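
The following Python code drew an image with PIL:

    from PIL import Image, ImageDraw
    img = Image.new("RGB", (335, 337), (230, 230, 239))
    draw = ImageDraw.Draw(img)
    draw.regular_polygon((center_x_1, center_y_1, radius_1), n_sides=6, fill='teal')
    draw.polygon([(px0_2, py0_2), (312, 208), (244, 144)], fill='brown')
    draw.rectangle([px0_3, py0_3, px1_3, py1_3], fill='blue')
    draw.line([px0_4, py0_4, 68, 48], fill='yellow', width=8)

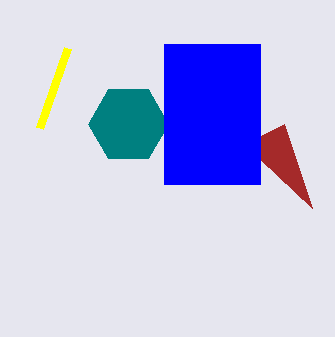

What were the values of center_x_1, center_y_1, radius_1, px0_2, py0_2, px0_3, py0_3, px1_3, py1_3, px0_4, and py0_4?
center_x_1 = 128
center_y_1 = 124
radius_1 = 40
px0_2 = 284
py0_2 = 124
px0_3 = 164
py0_3 = 44
px1_3 = 260
py1_3 = 184
px0_4 = 40
py0_4 = 128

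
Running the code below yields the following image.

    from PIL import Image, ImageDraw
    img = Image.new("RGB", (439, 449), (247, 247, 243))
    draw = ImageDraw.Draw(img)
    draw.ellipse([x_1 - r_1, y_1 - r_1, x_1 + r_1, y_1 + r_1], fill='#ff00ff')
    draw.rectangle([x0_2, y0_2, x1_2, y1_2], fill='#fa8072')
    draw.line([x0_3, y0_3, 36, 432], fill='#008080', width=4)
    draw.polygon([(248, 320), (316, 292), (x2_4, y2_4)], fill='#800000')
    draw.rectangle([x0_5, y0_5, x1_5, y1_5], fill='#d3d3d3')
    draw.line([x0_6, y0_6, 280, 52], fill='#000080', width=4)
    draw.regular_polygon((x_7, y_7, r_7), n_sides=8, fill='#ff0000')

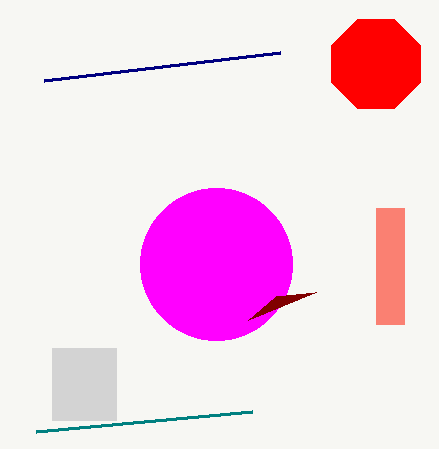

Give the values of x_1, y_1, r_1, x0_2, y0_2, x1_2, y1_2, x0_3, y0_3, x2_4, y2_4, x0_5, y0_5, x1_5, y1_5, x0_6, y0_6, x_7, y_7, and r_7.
x_1 = 216
y_1 = 264
r_1 = 76
x0_2 = 376
y0_2 = 208
x1_2 = 404
y1_2 = 324
x0_3 = 252
y0_3 = 412
x2_4 = 276
y2_4 = 296
x0_5 = 52
y0_5 = 348
x1_5 = 116
y1_5 = 420
x0_6 = 44
y0_6 = 80
x_7 = 376
y_7 = 64
r_7 = 48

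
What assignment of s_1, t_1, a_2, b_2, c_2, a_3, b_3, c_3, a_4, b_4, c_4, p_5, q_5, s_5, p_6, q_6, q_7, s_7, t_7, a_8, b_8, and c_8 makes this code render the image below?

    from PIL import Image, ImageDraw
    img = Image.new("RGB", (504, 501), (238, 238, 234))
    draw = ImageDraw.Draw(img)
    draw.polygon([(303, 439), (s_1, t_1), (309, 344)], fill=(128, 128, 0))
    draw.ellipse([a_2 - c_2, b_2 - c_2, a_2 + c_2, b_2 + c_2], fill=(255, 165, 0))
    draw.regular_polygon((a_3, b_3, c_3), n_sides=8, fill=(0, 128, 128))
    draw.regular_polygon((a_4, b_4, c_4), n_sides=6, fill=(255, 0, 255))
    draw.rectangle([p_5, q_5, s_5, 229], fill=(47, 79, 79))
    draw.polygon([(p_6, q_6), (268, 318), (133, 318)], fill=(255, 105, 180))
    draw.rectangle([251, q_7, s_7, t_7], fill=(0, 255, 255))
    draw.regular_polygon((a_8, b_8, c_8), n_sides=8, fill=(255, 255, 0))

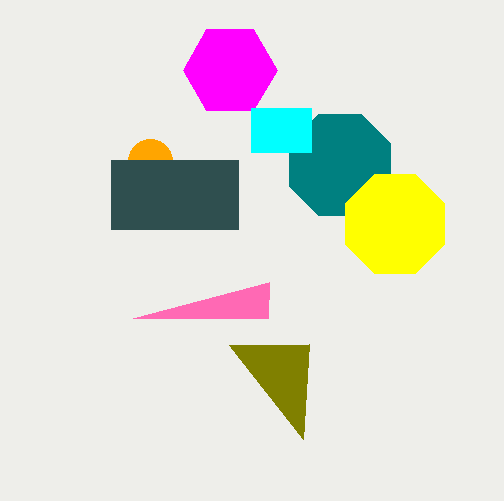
s_1 = 229, t_1 = 345, a_2 = 150, b_2 = 161, c_2 = 22, a_3 = 340, b_3 = 165, c_3 = 55, a_4 = 230, b_4 = 70, c_4 = 47, p_5 = 111, q_5 = 160, s_5 = 238, p_6 = 269, q_6 = 282, q_7 = 108, s_7 = 311, t_7 = 152, a_8 = 395, b_8 = 224, c_8 = 54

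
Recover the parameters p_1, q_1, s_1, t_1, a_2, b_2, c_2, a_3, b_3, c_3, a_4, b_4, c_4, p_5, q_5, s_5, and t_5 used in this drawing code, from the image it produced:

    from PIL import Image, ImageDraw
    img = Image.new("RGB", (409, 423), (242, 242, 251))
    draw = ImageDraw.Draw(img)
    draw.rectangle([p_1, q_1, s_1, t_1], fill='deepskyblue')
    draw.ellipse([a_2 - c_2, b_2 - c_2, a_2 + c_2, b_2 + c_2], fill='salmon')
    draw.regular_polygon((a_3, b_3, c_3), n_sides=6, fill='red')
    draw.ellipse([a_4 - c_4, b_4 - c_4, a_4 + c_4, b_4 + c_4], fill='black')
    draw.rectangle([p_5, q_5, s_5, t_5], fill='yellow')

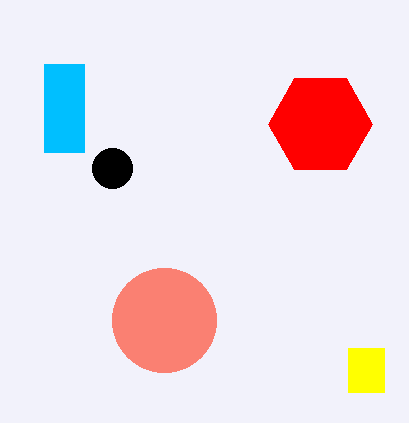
p_1 = 44
q_1 = 64
s_1 = 84
t_1 = 152
a_2 = 164
b_2 = 320
c_2 = 52
a_3 = 320
b_3 = 124
c_3 = 52
a_4 = 112
b_4 = 168
c_4 = 20
p_5 = 348
q_5 = 348
s_5 = 384
t_5 = 392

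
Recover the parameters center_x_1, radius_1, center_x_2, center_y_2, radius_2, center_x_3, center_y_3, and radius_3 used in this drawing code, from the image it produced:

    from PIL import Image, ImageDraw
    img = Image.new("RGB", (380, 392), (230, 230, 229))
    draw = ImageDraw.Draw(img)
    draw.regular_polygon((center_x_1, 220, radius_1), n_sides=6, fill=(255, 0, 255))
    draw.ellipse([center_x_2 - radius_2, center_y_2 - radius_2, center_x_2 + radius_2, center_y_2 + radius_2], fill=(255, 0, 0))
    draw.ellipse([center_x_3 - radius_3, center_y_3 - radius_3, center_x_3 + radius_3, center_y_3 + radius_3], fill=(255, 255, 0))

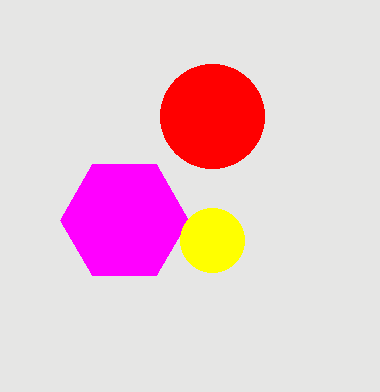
center_x_1 = 124; radius_1 = 64; center_x_2 = 212; center_y_2 = 116; radius_2 = 52; center_x_3 = 212; center_y_3 = 240; radius_3 = 32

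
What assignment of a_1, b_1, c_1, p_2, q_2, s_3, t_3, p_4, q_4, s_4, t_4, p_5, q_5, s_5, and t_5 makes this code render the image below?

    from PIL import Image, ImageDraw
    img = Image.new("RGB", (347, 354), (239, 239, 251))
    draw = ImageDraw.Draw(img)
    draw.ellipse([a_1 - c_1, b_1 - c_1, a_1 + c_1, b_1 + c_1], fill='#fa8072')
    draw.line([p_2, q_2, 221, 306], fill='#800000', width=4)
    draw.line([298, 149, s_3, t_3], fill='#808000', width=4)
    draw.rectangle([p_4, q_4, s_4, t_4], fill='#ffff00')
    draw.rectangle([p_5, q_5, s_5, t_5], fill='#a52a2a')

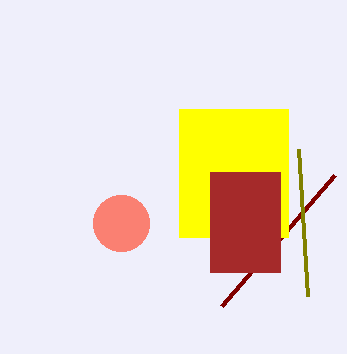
a_1 = 121; b_1 = 223; c_1 = 28; p_2 = 334; q_2 = 175; s_3 = 307; t_3 = 296; p_4 = 179; q_4 = 109; s_4 = 288; t_4 = 237; p_5 = 210; q_5 = 172; s_5 = 280; t_5 = 272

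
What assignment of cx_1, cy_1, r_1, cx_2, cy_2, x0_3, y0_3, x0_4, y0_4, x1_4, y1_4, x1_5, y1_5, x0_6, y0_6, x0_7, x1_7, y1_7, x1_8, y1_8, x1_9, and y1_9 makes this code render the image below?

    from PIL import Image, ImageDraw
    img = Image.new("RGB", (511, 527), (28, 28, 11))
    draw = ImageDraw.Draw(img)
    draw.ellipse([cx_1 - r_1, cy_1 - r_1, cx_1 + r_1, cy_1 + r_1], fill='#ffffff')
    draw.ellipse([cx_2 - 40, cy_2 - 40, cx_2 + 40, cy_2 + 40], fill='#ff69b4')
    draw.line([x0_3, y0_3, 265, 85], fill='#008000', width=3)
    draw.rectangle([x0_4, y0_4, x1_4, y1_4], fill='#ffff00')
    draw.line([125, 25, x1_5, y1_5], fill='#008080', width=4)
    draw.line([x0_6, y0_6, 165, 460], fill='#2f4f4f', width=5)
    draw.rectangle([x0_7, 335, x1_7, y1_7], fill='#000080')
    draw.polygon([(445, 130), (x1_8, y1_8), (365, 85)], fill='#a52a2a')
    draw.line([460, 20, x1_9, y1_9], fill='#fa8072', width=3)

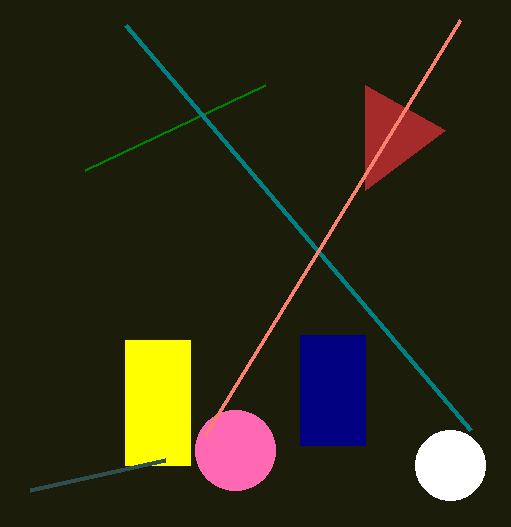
cx_1 = 450; cy_1 = 465; r_1 = 35; cx_2 = 235; cy_2 = 450; x0_3 = 85; y0_3 = 170; x0_4 = 125; y0_4 = 340; x1_4 = 190; y1_4 = 465; x1_5 = 470; y1_5 = 430; x0_6 = 30; y0_6 = 490; x0_7 = 300; x1_7 = 365; y1_7 = 445; x1_8 = 365; y1_8 = 190; x1_9 = 205; y1_9 = 435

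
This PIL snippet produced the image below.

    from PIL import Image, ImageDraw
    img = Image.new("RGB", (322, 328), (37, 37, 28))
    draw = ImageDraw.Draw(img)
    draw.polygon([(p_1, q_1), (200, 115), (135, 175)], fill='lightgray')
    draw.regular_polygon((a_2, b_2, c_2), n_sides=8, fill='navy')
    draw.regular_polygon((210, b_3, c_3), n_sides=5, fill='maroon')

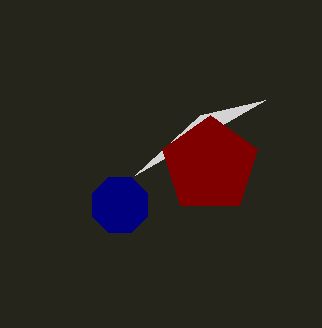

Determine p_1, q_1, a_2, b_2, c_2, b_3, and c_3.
p_1 = 265; q_1 = 100; a_2 = 120; b_2 = 205; c_2 = 30; b_3 = 165; c_3 = 50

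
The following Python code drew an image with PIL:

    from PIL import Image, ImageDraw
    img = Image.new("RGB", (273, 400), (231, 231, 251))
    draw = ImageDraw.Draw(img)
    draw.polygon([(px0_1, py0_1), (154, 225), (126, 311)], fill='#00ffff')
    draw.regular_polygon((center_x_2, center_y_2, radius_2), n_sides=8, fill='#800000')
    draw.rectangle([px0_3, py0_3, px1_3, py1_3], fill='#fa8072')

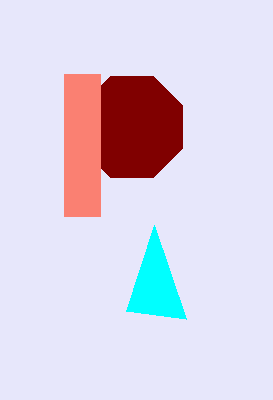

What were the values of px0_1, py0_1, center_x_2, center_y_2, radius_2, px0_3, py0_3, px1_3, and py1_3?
px0_1 = 186, py0_1 = 319, center_x_2 = 132, center_y_2 = 127, radius_2 = 55, px0_3 = 64, py0_3 = 74, px1_3 = 100, py1_3 = 216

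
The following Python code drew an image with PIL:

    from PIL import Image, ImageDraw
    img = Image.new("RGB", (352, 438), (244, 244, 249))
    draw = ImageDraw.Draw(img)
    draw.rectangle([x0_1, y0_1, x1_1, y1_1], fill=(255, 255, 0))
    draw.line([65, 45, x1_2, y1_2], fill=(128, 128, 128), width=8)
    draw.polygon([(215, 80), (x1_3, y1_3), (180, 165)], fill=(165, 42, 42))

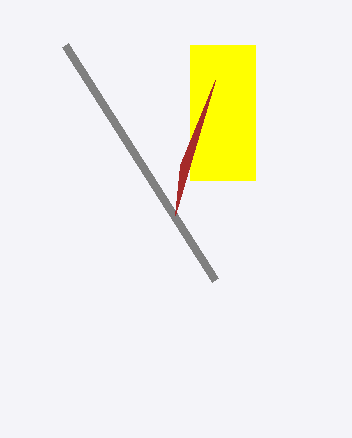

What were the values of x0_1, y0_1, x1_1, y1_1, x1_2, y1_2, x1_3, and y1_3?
x0_1 = 190; y0_1 = 45; x1_1 = 255; y1_1 = 180; x1_2 = 215; y1_2 = 280; x1_3 = 175; y1_3 = 215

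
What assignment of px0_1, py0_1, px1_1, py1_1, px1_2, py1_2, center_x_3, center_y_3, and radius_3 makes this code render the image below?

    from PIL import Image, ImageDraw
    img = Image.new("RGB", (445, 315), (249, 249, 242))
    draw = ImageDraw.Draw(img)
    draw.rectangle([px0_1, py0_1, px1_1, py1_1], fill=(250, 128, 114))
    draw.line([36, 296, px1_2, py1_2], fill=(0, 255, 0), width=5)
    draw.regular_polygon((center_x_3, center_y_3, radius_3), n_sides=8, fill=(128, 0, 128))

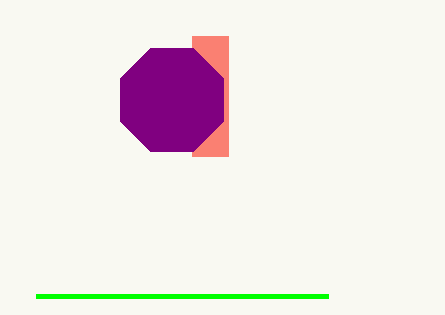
px0_1 = 192, py0_1 = 36, px1_1 = 228, py1_1 = 156, px1_2 = 328, py1_2 = 296, center_x_3 = 172, center_y_3 = 100, radius_3 = 56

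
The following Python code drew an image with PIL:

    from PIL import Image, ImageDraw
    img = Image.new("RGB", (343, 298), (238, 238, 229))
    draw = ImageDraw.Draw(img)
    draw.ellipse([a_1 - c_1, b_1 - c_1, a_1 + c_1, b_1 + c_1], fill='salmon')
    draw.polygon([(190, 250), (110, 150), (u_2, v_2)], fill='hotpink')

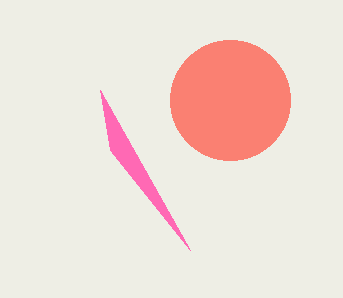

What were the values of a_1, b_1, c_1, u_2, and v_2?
a_1 = 230
b_1 = 100
c_1 = 60
u_2 = 100
v_2 = 90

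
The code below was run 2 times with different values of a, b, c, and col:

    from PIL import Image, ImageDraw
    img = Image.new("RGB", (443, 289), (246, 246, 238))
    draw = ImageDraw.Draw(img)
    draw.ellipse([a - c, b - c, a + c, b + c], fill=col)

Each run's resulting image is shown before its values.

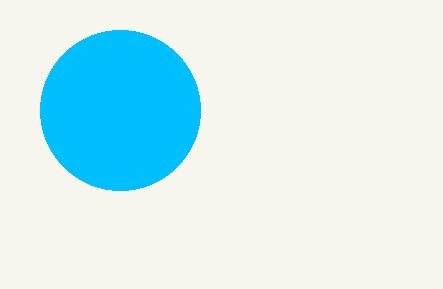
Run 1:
a = 120, b = 110, c = 80, col = 'deepskyblue'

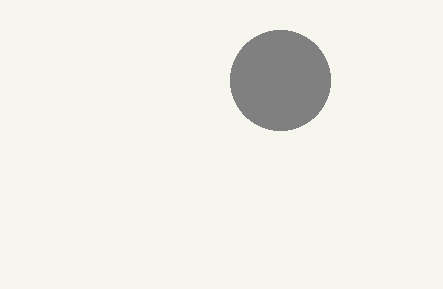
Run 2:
a = 280
b = 80
c = 50
col = 'gray'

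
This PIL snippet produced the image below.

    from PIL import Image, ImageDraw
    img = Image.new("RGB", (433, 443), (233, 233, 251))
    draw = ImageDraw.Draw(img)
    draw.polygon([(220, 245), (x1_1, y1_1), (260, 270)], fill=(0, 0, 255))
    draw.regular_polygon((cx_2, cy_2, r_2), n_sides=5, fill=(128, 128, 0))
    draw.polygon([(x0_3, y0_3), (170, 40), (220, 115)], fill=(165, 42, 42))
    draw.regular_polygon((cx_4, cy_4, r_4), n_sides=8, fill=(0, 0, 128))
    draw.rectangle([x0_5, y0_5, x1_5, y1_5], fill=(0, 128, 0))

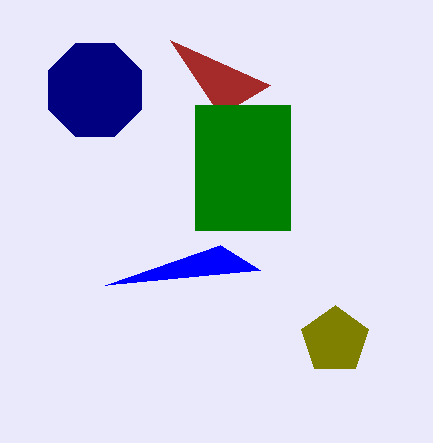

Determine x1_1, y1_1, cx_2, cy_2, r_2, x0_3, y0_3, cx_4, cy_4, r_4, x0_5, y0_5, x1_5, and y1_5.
x1_1 = 105
y1_1 = 285
cx_2 = 335
cy_2 = 340
r_2 = 35
x0_3 = 270
y0_3 = 85
cx_4 = 95
cy_4 = 90
r_4 = 50
x0_5 = 195
y0_5 = 105
x1_5 = 290
y1_5 = 230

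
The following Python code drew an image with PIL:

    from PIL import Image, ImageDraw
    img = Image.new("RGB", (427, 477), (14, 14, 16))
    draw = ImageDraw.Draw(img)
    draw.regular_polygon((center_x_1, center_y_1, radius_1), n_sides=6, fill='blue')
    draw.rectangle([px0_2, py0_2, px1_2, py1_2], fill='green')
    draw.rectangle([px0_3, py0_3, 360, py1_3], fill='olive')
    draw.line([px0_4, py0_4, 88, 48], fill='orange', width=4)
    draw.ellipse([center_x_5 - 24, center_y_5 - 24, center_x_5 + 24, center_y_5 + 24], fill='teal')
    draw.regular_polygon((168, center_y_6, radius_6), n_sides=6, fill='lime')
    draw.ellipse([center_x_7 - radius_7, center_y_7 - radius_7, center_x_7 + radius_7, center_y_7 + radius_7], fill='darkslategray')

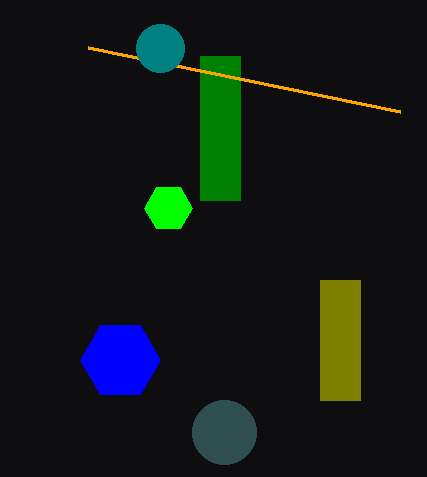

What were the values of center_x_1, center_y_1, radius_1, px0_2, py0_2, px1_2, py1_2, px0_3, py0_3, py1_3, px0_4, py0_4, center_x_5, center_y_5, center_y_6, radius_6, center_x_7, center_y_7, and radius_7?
center_x_1 = 120
center_y_1 = 360
radius_1 = 40
px0_2 = 200
py0_2 = 56
px1_2 = 240
py1_2 = 200
px0_3 = 320
py0_3 = 280
py1_3 = 400
px0_4 = 400
py0_4 = 112
center_x_5 = 160
center_y_5 = 48
center_y_6 = 208
radius_6 = 24
center_x_7 = 224
center_y_7 = 432
radius_7 = 32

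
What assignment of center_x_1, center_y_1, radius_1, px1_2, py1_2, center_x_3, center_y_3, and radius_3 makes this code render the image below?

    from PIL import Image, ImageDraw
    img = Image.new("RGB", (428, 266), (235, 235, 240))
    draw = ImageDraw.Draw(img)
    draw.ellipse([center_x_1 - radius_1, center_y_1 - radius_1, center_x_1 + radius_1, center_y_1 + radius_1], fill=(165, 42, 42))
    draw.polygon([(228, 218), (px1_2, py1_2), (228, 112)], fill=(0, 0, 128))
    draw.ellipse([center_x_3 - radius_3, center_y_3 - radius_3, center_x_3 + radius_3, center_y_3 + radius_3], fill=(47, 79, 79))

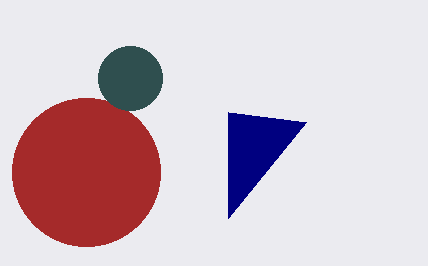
center_x_1 = 86, center_y_1 = 172, radius_1 = 74, px1_2 = 306, py1_2 = 122, center_x_3 = 130, center_y_3 = 78, radius_3 = 32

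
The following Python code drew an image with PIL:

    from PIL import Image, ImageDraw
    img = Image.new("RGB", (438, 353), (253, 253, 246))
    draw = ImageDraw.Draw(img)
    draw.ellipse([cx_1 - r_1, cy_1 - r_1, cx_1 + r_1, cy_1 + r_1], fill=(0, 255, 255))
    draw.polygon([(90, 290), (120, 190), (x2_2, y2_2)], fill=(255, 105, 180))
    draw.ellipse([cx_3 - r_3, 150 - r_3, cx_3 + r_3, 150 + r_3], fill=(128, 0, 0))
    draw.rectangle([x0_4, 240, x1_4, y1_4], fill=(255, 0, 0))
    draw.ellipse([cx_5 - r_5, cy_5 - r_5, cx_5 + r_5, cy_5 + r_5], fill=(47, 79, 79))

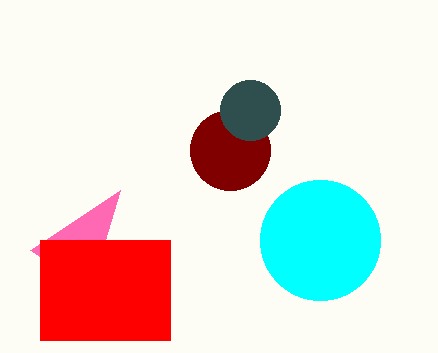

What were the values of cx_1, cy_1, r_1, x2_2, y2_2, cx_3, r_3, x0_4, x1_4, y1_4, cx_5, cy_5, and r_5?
cx_1 = 320; cy_1 = 240; r_1 = 60; x2_2 = 30; y2_2 = 250; cx_3 = 230; r_3 = 40; x0_4 = 40; x1_4 = 170; y1_4 = 340; cx_5 = 250; cy_5 = 110; r_5 = 30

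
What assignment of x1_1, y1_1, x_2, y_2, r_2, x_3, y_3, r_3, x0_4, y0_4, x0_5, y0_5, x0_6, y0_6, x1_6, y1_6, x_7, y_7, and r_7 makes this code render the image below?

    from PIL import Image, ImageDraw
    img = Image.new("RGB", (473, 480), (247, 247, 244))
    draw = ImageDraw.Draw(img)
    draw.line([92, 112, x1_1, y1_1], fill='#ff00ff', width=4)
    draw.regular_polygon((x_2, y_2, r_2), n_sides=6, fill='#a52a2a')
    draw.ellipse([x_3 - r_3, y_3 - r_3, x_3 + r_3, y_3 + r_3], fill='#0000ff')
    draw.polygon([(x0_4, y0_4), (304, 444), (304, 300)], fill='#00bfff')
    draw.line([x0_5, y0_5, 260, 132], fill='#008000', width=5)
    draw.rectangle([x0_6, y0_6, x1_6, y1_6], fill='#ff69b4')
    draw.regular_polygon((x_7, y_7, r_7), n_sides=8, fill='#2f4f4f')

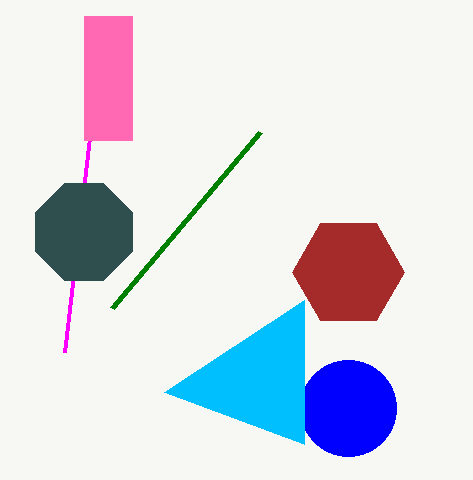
x1_1 = 64, y1_1 = 352, x_2 = 348, y_2 = 272, r_2 = 56, x_3 = 348, y_3 = 408, r_3 = 48, x0_4 = 164, y0_4 = 392, x0_5 = 112, y0_5 = 308, x0_6 = 84, y0_6 = 16, x1_6 = 132, y1_6 = 140, x_7 = 84, y_7 = 232, r_7 = 52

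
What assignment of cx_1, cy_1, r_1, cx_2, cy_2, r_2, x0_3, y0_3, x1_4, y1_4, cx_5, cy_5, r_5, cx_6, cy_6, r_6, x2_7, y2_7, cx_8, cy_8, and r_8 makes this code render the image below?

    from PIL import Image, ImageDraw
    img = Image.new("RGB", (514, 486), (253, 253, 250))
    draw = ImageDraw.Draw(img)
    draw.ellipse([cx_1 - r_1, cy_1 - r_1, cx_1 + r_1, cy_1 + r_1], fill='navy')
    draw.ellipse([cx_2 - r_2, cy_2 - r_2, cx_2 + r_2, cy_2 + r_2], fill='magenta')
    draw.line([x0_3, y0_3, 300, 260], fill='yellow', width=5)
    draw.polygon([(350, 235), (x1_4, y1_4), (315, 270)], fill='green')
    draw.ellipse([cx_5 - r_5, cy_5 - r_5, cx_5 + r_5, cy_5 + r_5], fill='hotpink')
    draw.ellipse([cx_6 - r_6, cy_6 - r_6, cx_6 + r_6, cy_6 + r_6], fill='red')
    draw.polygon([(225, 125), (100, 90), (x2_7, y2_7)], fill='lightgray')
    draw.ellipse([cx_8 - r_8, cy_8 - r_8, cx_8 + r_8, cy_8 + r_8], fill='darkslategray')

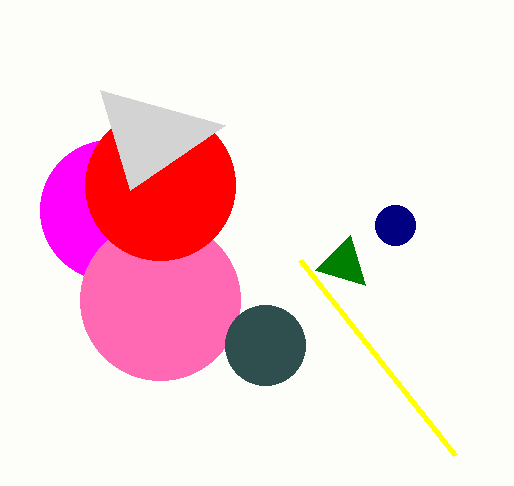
cx_1 = 395, cy_1 = 225, r_1 = 20, cx_2 = 110, cy_2 = 210, r_2 = 70, x0_3 = 455, y0_3 = 455, x1_4 = 365, y1_4 = 285, cx_5 = 160, cy_5 = 300, r_5 = 80, cx_6 = 160, cy_6 = 185, r_6 = 75, x2_7 = 130, y2_7 = 190, cx_8 = 265, cy_8 = 345, r_8 = 40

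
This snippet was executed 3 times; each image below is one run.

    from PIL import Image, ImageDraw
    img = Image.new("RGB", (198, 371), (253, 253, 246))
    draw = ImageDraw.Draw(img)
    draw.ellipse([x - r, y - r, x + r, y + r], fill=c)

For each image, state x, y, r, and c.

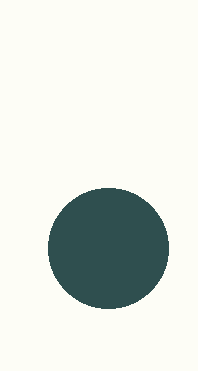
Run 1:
x = 108
y = 248
r = 60
c = 'darkslategray'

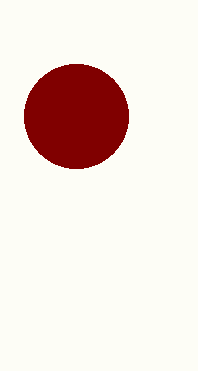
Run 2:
x = 76
y = 116
r = 52
c = 'maroon'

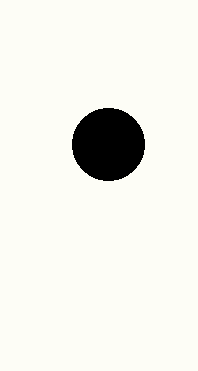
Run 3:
x = 108
y = 144
r = 36
c = 'black'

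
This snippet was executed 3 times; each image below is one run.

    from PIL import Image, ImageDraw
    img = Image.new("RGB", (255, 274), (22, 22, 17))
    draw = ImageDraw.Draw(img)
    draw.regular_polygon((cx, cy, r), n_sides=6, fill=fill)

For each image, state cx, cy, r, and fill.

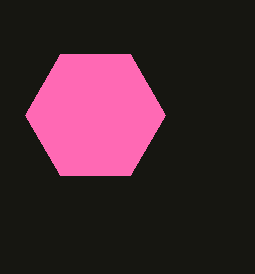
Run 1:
cx = 95, cy = 115, r = 70, fill = 'hotpink'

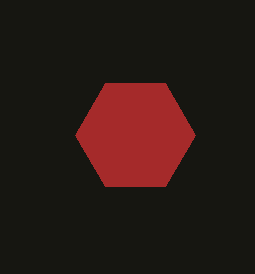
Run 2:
cx = 135, cy = 135, r = 60, fill = 'brown'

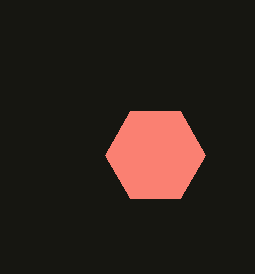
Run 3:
cx = 155; cy = 155; r = 50; fill = 'salmon'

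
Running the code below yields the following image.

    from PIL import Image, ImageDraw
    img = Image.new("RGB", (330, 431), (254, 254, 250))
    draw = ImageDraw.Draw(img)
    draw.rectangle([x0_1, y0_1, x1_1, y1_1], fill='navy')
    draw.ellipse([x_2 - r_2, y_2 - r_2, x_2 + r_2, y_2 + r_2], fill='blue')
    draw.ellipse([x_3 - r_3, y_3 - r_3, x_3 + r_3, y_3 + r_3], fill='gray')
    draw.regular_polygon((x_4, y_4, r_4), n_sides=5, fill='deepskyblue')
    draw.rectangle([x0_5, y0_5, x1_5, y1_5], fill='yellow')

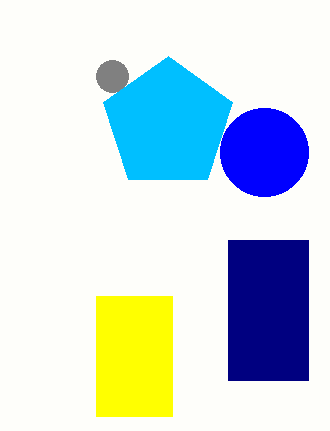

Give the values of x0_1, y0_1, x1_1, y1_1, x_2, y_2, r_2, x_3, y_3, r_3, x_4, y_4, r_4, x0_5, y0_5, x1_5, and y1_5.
x0_1 = 228; y0_1 = 240; x1_1 = 308; y1_1 = 380; x_2 = 264; y_2 = 152; r_2 = 44; x_3 = 112; y_3 = 76; r_3 = 16; x_4 = 168; y_4 = 124; r_4 = 68; x0_5 = 96; y0_5 = 296; x1_5 = 172; y1_5 = 416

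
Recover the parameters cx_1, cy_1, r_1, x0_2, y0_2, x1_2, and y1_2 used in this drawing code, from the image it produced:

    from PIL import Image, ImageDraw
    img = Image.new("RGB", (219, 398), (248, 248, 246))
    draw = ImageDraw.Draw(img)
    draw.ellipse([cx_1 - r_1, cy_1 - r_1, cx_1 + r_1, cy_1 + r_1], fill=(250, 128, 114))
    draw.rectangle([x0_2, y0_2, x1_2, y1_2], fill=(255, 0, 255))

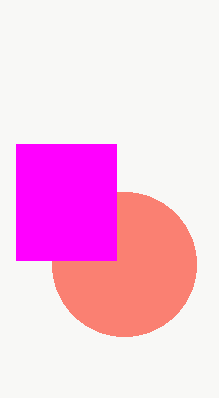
cx_1 = 124
cy_1 = 264
r_1 = 72
x0_2 = 16
y0_2 = 144
x1_2 = 116
y1_2 = 260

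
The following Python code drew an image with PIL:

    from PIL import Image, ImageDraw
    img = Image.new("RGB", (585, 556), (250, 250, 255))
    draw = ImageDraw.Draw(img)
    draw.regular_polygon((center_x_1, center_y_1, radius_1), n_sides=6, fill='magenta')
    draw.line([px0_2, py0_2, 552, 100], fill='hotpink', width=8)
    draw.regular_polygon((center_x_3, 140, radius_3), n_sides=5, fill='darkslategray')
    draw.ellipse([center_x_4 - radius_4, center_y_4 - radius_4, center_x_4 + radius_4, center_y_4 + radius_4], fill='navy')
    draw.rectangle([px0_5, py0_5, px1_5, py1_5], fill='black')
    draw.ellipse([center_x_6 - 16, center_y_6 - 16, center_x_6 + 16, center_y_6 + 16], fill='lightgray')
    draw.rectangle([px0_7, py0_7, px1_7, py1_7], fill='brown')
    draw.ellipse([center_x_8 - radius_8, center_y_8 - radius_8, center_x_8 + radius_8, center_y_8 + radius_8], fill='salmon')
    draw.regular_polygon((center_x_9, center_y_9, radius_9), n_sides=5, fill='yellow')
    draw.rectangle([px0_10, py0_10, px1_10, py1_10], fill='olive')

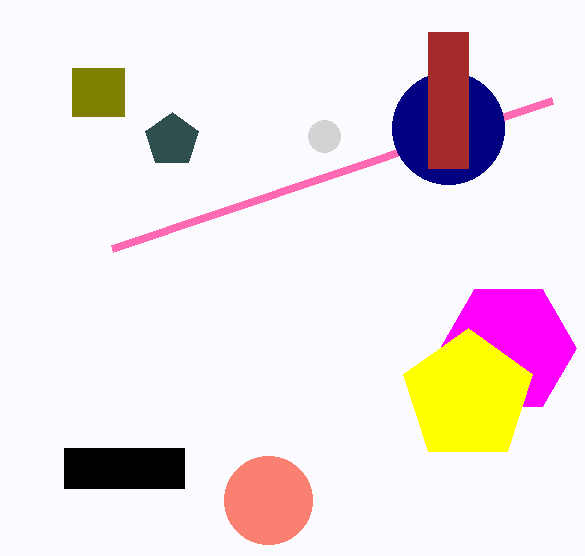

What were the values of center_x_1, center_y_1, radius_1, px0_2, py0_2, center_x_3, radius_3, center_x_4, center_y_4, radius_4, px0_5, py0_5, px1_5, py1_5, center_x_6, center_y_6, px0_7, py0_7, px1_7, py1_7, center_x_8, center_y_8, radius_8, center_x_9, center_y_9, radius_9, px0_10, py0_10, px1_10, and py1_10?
center_x_1 = 508; center_y_1 = 348; radius_1 = 68; px0_2 = 112; py0_2 = 248; center_x_3 = 172; radius_3 = 28; center_x_4 = 448; center_y_4 = 128; radius_4 = 56; px0_5 = 64; py0_5 = 448; px1_5 = 184; py1_5 = 488; center_x_6 = 324; center_y_6 = 136; px0_7 = 428; py0_7 = 32; px1_7 = 468; py1_7 = 168; center_x_8 = 268; center_y_8 = 500; radius_8 = 44; center_x_9 = 468; center_y_9 = 396; radius_9 = 68; px0_10 = 72; py0_10 = 68; px1_10 = 124; py1_10 = 116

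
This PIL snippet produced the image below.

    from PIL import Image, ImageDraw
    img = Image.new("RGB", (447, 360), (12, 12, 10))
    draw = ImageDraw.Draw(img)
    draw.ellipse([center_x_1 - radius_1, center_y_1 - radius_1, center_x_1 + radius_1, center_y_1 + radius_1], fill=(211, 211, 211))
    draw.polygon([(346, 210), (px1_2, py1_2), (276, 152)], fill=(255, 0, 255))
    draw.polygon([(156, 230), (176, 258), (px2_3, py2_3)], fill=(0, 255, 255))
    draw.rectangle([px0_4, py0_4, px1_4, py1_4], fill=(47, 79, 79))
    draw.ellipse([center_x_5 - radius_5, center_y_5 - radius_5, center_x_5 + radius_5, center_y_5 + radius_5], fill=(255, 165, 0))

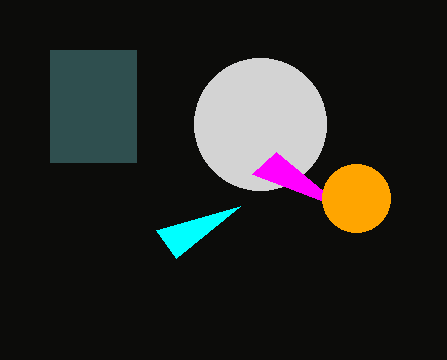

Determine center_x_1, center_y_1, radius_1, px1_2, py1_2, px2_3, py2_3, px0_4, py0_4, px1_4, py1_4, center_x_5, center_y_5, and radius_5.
center_x_1 = 260, center_y_1 = 124, radius_1 = 66, px1_2 = 252, py1_2 = 174, px2_3 = 240, py2_3 = 206, px0_4 = 50, py0_4 = 50, px1_4 = 136, py1_4 = 162, center_x_5 = 356, center_y_5 = 198, radius_5 = 34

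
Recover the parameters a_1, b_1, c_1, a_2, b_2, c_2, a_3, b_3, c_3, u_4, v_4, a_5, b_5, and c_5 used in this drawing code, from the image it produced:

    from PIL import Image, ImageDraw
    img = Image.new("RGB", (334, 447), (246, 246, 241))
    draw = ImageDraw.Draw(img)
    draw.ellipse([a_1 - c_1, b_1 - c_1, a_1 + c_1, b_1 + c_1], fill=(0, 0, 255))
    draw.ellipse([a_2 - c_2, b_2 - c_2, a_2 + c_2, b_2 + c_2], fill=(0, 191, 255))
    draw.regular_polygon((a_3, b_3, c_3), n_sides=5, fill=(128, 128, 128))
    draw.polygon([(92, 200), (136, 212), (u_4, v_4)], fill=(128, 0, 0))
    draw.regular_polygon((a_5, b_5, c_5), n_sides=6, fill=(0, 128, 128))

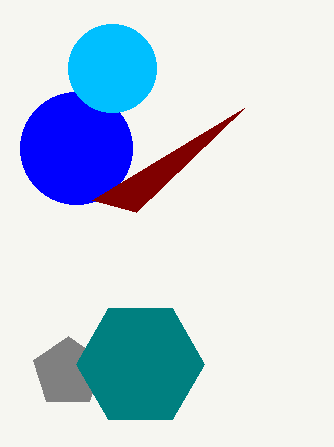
a_1 = 76; b_1 = 148; c_1 = 56; a_2 = 112; b_2 = 68; c_2 = 44; a_3 = 68; b_3 = 372; c_3 = 36; u_4 = 244; v_4 = 108; a_5 = 140; b_5 = 364; c_5 = 64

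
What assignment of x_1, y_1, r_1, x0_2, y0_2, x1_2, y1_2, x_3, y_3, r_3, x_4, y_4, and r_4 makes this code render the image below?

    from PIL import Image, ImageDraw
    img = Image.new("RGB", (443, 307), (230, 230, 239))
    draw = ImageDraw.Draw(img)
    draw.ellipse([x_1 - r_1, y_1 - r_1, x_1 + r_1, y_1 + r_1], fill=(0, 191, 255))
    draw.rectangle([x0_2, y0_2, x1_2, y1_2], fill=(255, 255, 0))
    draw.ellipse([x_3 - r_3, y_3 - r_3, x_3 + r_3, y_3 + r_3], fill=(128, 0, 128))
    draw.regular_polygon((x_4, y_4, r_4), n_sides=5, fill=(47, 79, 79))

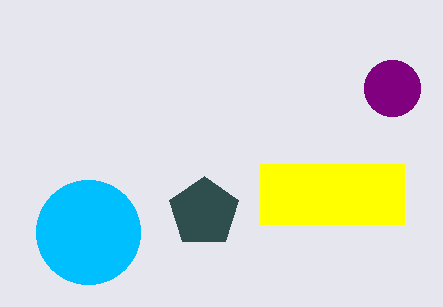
x_1 = 88
y_1 = 232
r_1 = 52
x0_2 = 260
y0_2 = 164
x1_2 = 404
y1_2 = 224
x_3 = 392
y_3 = 88
r_3 = 28
x_4 = 204
y_4 = 212
r_4 = 36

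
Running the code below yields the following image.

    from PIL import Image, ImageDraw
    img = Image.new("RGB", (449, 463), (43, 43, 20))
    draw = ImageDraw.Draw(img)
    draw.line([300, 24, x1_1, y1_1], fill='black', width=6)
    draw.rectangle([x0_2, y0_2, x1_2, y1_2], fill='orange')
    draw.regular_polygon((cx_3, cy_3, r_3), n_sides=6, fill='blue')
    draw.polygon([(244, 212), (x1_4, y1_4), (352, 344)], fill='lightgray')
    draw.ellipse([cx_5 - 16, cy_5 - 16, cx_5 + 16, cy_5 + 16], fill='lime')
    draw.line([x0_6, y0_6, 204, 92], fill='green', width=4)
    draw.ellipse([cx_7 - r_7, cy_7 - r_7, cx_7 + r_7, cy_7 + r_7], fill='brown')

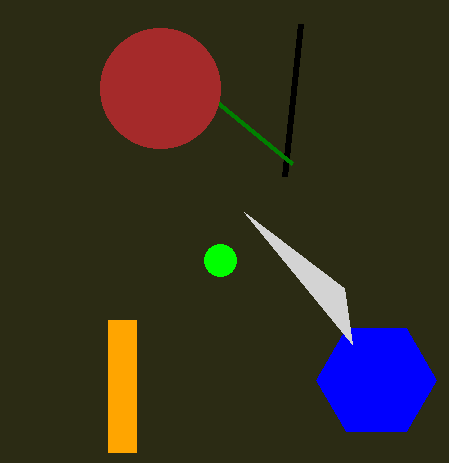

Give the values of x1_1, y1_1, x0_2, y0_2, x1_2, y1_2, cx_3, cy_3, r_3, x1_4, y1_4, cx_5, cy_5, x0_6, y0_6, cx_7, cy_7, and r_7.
x1_1 = 284; y1_1 = 176; x0_2 = 108; y0_2 = 320; x1_2 = 136; y1_2 = 452; cx_3 = 376; cy_3 = 380; r_3 = 60; x1_4 = 344; y1_4 = 288; cx_5 = 220; cy_5 = 260; x0_6 = 292; y0_6 = 164; cx_7 = 160; cy_7 = 88; r_7 = 60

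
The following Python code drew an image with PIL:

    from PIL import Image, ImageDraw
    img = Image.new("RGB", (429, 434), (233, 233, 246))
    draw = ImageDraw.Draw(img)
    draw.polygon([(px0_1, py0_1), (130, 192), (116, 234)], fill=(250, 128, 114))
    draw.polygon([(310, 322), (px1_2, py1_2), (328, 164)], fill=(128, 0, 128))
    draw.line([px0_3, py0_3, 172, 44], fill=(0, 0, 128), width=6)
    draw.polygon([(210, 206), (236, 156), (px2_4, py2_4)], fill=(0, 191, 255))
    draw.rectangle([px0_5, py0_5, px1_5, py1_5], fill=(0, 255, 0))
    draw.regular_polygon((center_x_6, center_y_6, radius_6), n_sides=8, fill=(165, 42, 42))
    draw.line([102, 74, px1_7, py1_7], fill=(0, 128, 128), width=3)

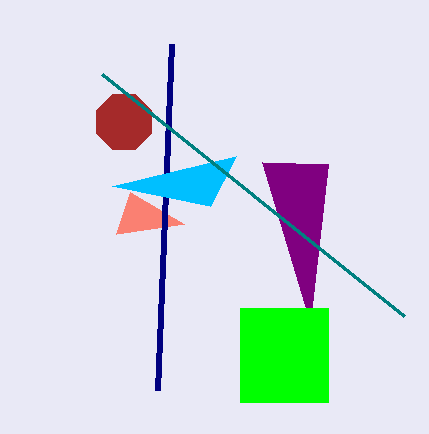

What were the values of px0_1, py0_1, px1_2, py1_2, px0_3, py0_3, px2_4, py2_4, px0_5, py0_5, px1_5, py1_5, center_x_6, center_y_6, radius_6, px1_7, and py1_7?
px0_1 = 184; py0_1 = 224; px1_2 = 262; py1_2 = 162; px0_3 = 158; py0_3 = 390; px2_4 = 112; py2_4 = 186; px0_5 = 240; py0_5 = 308; px1_5 = 328; py1_5 = 402; center_x_6 = 124; center_y_6 = 122; radius_6 = 30; px1_7 = 404; py1_7 = 316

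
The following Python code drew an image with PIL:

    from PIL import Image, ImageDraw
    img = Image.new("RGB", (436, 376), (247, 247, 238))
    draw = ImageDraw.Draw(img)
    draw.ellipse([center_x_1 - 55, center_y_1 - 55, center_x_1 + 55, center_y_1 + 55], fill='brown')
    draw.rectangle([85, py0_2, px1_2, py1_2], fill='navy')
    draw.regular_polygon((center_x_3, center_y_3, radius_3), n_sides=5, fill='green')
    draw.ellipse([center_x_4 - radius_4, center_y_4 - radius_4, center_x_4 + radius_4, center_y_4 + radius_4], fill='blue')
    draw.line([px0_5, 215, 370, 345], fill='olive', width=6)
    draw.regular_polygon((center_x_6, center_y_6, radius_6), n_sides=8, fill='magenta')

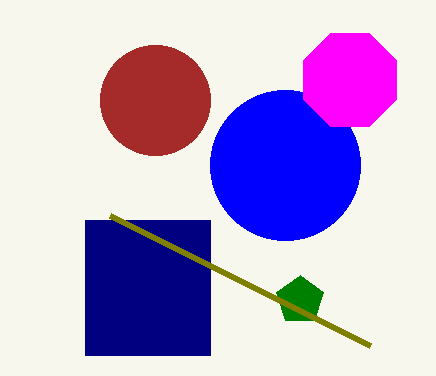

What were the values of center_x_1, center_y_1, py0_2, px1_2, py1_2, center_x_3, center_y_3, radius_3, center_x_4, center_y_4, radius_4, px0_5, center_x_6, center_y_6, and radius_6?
center_x_1 = 155, center_y_1 = 100, py0_2 = 220, px1_2 = 210, py1_2 = 355, center_x_3 = 300, center_y_3 = 300, radius_3 = 25, center_x_4 = 285, center_y_4 = 165, radius_4 = 75, px0_5 = 110, center_x_6 = 350, center_y_6 = 80, radius_6 = 50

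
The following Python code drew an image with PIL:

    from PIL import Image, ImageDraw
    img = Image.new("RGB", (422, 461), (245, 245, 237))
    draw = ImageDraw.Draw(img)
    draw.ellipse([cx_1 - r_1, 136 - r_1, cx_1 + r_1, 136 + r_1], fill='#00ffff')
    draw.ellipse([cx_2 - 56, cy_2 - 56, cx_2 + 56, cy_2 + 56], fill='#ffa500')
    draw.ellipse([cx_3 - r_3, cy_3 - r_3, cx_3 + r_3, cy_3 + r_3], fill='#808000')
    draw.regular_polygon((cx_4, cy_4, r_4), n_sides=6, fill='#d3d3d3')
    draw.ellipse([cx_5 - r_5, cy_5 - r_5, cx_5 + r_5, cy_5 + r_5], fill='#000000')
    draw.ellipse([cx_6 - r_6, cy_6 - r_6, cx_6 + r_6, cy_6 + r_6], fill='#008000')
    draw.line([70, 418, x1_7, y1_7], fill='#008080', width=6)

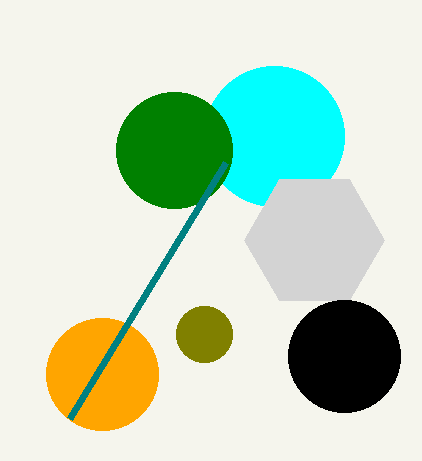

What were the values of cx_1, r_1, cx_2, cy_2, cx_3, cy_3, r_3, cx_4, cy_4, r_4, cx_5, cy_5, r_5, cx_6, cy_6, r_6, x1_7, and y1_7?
cx_1 = 274
r_1 = 70
cx_2 = 102
cy_2 = 374
cx_3 = 204
cy_3 = 334
r_3 = 28
cx_4 = 314
cy_4 = 240
r_4 = 70
cx_5 = 344
cy_5 = 356
r_5 = 56
cx_6 = 174
cy_6 = 150
r_6 = 58
x1_7 = 226
y1_7 = 162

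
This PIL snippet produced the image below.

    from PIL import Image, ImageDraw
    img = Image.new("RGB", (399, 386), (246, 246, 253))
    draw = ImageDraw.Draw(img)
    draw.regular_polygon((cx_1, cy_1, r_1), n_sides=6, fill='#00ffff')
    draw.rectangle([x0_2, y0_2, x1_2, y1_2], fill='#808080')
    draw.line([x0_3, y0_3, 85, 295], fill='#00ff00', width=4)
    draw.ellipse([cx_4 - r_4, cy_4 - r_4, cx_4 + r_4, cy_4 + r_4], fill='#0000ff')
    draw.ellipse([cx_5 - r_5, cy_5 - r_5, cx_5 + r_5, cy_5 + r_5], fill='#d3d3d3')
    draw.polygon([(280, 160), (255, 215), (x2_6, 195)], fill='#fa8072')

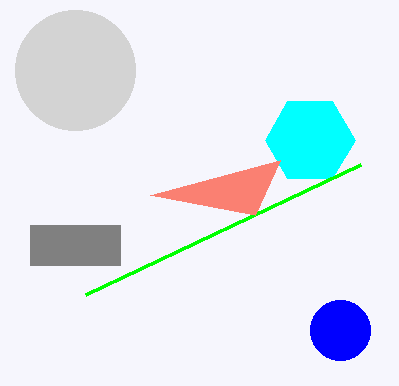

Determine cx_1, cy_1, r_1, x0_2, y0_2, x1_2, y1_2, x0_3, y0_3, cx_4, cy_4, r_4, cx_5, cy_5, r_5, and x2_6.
cx_1 = 310, cy_1 = 140, r_1 = 45, x0_2 = 30, y0_2 = 225, x1_2 = 120, y1_2 = 265, x0_3 = 360, y0_3 = 165, cx_4 = 340, cy_4 = 330, r_4 = 30, cx_5 = 75, cy_5 = 70, r_5 = 60, x2_6 = 150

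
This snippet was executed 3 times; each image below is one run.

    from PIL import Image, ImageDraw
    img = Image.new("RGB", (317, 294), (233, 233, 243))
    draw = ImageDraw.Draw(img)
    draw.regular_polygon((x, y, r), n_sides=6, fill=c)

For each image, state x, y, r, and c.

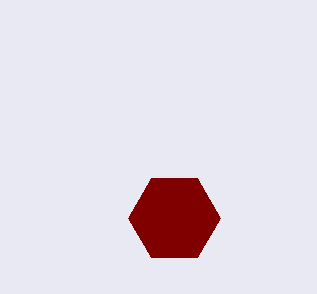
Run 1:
x = 174, y = 218, r = 46, c = 'maroon'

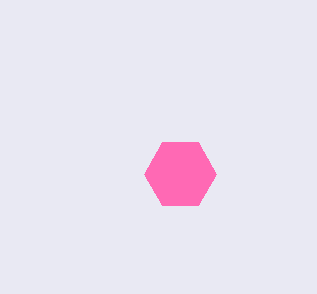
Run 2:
x = 180; y = 174; r = 36; c = 'hotpink'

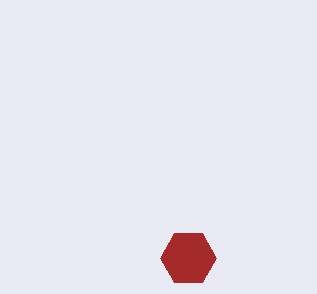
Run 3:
x = 188, y = 258, r = 28, c = 'brown'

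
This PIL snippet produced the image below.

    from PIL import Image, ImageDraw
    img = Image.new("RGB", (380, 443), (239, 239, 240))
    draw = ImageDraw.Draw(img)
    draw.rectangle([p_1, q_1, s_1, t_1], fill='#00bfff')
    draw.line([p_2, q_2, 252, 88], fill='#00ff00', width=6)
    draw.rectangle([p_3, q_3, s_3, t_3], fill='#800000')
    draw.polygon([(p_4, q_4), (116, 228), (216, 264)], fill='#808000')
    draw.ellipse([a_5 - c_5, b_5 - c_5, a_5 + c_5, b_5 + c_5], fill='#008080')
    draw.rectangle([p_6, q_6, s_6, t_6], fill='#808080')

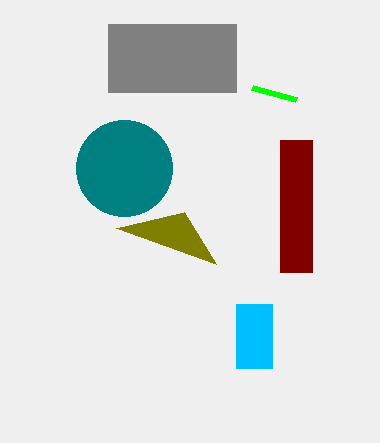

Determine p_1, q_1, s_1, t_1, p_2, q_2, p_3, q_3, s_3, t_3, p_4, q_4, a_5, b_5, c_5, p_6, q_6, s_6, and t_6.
p_1 = 236
q_1 = 304
s_1 = 272
t_1 = 368
p_2 = 296
q_2 = 100
p_3 = 280
q_3 = 140
s_3 = 312
t_3 = 272
p_4 = 184
q_4 = 212
a_5 = 124
b_5 = 168
c_5 = 48
p_6 = 108
q_6 = 24
s_6 = 236
t_6 = 92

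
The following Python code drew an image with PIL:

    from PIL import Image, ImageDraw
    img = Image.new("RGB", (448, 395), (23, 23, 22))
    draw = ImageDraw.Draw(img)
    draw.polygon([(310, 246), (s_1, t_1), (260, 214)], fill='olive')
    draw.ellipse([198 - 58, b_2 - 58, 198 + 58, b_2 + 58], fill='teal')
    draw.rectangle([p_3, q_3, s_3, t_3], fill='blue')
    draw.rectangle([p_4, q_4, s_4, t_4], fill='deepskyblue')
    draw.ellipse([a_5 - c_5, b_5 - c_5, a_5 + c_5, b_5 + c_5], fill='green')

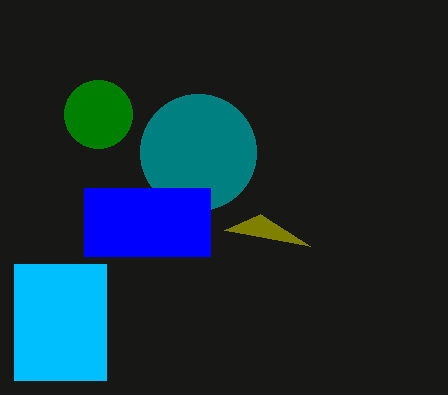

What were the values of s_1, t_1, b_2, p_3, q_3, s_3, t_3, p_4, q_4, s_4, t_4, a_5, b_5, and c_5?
s_1 = 224
t_1 = 230
b_2 = 152
p_3 = 84
q_3 = 188
s_3 = 210
t_3 = 256
p_4 = 14
q_4 = 264
s_4 = 106
t_4 = 380
a_5 = 98
b_5 = 114
c_5 = 34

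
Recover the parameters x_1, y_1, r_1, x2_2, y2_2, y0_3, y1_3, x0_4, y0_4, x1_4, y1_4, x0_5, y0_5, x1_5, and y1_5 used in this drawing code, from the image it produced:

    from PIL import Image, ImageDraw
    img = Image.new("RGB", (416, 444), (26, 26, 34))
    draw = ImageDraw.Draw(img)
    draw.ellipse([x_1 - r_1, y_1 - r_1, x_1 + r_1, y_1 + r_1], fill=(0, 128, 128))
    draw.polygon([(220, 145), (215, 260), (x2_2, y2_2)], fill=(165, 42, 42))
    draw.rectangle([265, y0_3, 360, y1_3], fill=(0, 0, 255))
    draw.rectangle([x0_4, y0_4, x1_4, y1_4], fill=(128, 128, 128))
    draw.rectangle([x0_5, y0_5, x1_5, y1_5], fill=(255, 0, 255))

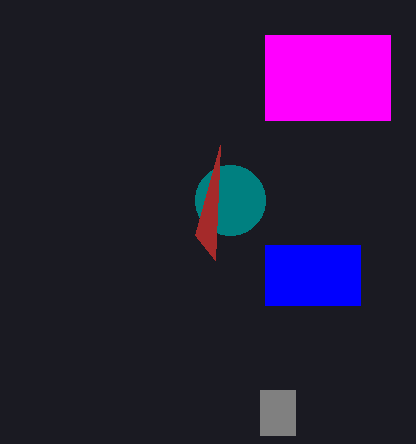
x_1 = 230; y_1 = 200; r_1 = 35; x2_2 = 195; y2_2 = 235; y0_3 = 245; y1_3 = 305; x0_4 = 260; y0_4 = 390; x1_4 = 295; y1_4 = 435; x0_5 = 265; y0_5 = 35; x1_5 = 390; y1_5 = 120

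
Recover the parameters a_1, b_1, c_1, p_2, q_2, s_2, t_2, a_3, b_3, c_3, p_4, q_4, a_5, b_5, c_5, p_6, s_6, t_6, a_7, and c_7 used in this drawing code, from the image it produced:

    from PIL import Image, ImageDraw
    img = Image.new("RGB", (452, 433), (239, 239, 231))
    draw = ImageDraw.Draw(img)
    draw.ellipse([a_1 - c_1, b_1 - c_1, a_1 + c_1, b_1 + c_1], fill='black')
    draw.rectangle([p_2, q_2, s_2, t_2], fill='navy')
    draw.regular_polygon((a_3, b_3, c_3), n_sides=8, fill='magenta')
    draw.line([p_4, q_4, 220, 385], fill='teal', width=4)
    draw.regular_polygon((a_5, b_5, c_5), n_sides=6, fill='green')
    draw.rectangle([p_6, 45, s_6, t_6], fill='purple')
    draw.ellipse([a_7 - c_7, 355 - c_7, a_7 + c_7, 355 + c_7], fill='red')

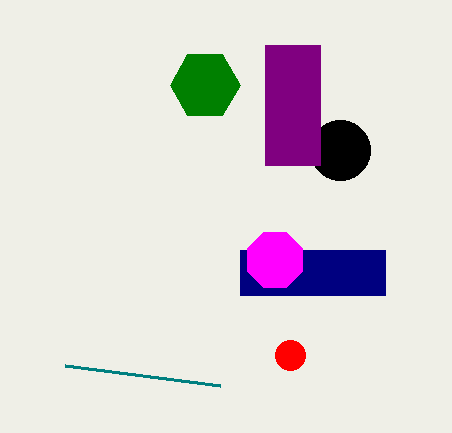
a_1 = 340
b_1 = 150
c_1 = 30
p_2 = 240
q_2 = 250
s_2 = 385
t_2 = 295
a_3 = 275
b_3 = 260
c_3 = 30
p_4 = 65
q_4 = 365
a_5 = 205
b_5 = 85
c_5 = 35
p_6 = 265
s_6 = 320
t_6 = 165
a_7 = 290
c_7 = 15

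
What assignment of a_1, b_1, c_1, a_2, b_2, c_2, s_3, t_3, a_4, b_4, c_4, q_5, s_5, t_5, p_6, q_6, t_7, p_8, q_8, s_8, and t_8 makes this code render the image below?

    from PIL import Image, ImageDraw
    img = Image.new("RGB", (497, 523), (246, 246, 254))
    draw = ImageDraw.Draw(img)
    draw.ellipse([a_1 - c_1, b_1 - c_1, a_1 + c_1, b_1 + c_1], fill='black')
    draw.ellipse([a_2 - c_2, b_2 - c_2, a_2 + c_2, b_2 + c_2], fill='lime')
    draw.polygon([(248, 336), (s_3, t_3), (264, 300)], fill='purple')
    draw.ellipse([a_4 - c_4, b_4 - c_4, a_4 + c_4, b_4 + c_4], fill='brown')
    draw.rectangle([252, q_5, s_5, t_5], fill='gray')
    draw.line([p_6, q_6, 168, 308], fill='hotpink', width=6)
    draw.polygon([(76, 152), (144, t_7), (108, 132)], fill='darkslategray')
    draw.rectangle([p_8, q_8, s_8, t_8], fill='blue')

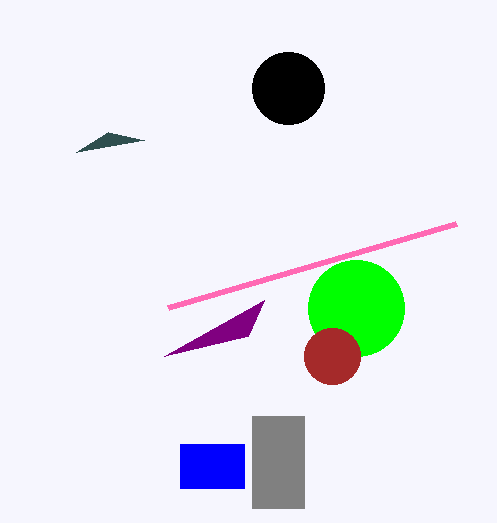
a_1 = 288
b_1 = 88
c_1 = 36
a_2 = 356
b_2 = 308
c_2 = 48
s_3 = 164
t_3 = 356
a_4 = 332
b_4 = 356
c_4 = 28
q_5 = 416
s_5 = 304
t_5 = 508
p_6 = 456
q_6 = 224
t_7 = 140
p_8 = 180
q_8 = 444
s_8 = 244
t_8 = 488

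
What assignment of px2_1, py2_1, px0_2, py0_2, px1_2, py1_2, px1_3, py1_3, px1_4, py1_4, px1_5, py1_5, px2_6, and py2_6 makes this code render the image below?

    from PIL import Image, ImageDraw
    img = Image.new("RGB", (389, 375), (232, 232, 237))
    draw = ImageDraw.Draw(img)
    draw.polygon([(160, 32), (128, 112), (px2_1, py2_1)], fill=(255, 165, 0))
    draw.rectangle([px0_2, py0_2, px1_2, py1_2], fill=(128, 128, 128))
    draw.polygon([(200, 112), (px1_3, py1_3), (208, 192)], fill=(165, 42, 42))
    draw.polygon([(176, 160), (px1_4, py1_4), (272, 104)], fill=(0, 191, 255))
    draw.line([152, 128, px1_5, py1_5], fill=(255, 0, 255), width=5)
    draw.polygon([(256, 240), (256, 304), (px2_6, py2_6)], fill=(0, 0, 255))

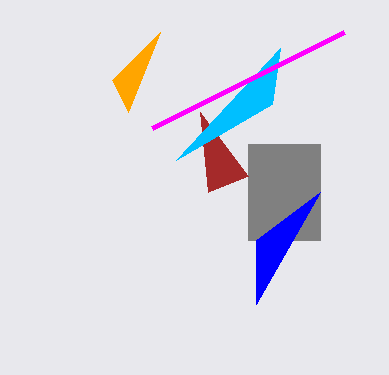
px2_1 = 112
py2_1 = 80
px0_2 = 248
py0_2 = 144
px1_2 = 320
py1_2 = 240
px1_3 = 248
py1_3 = 176
px1_4 = 280
py1_4 = 48
px1_5 = 344
py1_5 = 32
px2_6 = 320
py2_6 = 192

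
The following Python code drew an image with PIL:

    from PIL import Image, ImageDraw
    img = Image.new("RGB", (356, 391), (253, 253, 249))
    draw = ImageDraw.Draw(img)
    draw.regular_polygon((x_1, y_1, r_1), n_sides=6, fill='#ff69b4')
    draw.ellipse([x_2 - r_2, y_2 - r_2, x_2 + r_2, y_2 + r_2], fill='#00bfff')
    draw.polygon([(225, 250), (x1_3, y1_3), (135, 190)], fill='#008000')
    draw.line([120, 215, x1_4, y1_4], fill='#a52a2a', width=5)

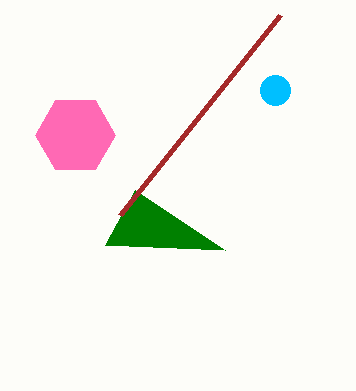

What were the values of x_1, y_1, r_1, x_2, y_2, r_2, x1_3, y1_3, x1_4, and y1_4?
x_1 = 75; y_1 = 135; r_1 = 40; x_2 = 275; y_2 = 90; r_2 = 15; x1_3 = 105; y1_3 = 245; x1_4 = 280; y1_4 = 15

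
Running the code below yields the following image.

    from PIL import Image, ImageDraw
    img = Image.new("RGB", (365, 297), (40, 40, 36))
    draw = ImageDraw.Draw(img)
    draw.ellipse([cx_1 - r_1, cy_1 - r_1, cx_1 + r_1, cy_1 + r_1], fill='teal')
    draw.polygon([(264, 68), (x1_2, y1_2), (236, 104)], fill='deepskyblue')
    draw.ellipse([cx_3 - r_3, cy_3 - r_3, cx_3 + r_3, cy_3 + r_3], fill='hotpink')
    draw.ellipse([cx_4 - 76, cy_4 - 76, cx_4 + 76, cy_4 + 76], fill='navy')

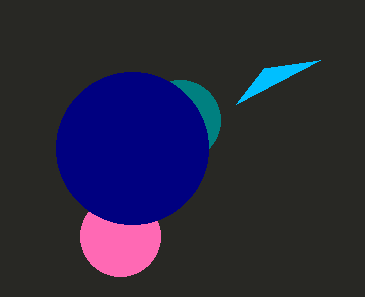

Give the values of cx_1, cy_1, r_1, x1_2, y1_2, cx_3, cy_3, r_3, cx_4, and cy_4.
cx_1 = 180, cy_1 = 120, r_1 = 40, x1_2 = 320, y1_2 = 60, cx_3 = 120, cy_3 = 236, r_3 = 40, cx_4 = 132, cy_4 = 148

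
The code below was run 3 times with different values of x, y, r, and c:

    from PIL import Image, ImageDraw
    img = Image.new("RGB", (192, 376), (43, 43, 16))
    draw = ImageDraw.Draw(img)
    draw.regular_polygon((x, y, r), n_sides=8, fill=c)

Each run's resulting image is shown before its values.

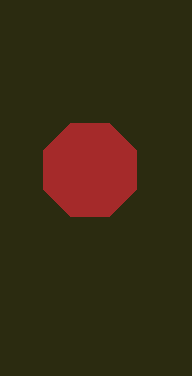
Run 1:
x = 90; y = 170; r = 50; c = 'brown'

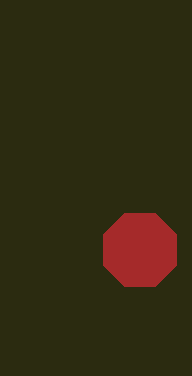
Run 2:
x = 140, y = 250, r = 40, c = 'brown'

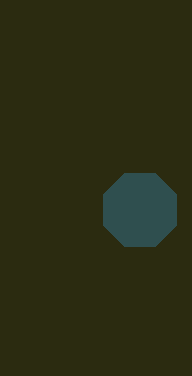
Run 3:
x = 140; y = 210; r = 40; c = 'darkslategray'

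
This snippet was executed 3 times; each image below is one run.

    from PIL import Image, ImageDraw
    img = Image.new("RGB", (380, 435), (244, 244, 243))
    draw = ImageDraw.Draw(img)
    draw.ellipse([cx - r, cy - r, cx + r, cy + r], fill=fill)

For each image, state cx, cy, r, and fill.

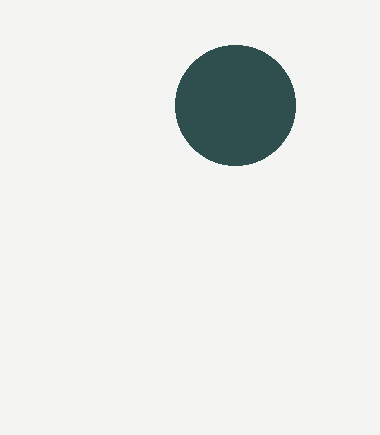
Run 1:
cx = 235, cy = 105, r = 60, fill = 'darkslategray'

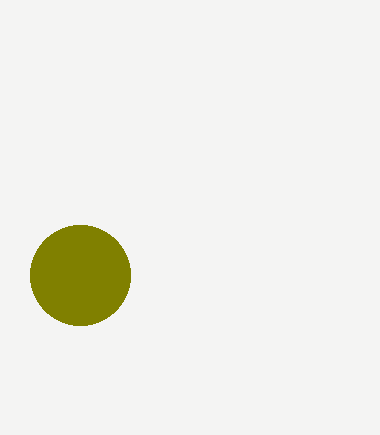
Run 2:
cx = 80
cy = 275
r = 50
fill = 'olive'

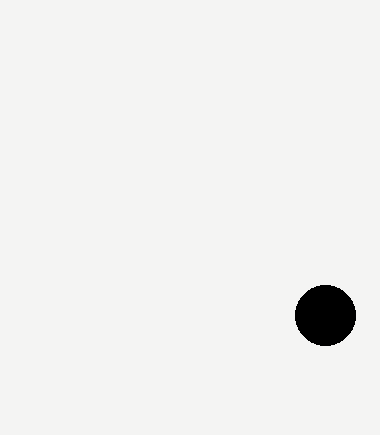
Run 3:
cx = 325, cy = 315, r = 30, fill = 'black'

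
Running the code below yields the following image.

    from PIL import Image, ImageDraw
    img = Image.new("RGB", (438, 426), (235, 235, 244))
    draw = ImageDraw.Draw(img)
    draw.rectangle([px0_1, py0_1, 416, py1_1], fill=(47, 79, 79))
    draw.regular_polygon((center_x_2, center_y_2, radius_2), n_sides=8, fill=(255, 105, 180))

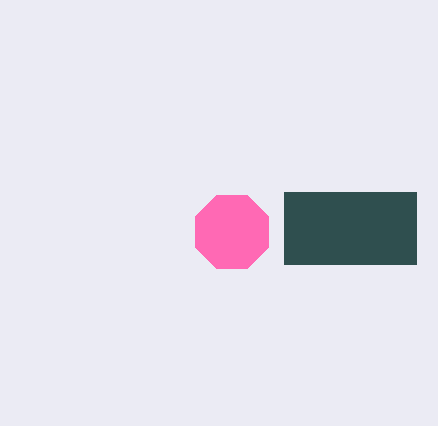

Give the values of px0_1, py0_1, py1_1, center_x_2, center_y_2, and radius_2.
px0_1 = 284
py0_1 = 192
py1_1 = 264
center_x_2 = 232
center_y_2 = 232
radius_2 = 40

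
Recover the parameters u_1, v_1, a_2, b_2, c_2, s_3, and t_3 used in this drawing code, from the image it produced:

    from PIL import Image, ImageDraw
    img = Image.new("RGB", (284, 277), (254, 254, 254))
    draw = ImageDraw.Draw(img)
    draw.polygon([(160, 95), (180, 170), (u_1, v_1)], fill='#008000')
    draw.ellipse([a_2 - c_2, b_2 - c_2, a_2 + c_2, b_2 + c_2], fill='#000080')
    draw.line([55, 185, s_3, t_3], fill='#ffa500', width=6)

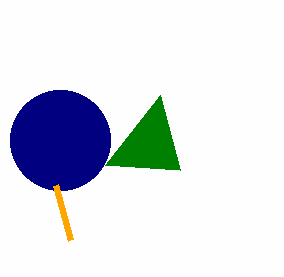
u_1 = 105, v_1 = 165, a_2 = 60, b_2 = 140, c_2 = 50, s_3 = 70, t_3 = 240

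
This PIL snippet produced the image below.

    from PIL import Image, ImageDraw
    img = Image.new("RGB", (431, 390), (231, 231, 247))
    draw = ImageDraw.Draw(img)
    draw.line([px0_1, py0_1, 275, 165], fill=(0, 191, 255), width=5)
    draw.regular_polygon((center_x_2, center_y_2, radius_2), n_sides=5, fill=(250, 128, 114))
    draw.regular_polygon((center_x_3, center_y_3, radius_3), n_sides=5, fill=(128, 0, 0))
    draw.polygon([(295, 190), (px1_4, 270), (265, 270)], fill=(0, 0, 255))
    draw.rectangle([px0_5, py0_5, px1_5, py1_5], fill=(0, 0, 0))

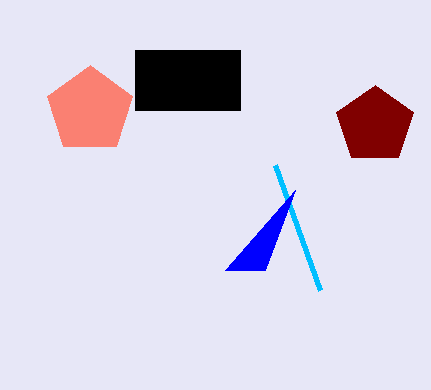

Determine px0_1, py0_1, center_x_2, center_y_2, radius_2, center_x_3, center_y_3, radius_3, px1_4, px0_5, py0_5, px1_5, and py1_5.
px0_1 = 320; py0_1 = 290; center_x_2 = 90; center_y_2 = 110; radius_2 = 45; center_x_3 = 375; center_y_3 = 125; radius_3 = 40; px1_4 = 225; px0_5 = 135; py0_5 = 50; px1_5 = 240; py1_5 = 110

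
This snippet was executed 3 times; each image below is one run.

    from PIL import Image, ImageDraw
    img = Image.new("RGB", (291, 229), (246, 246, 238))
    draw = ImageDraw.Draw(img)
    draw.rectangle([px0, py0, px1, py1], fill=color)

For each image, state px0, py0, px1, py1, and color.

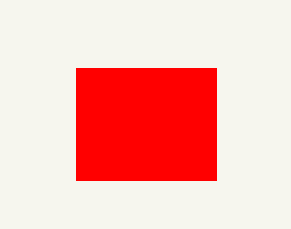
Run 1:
px0 = 76
py0 = 68
px1 = 216
py1 = 180
color = 'red'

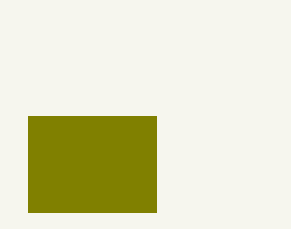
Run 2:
px0 = 28, py0 = 116, px1 = 156, py1 = 212, color = 'olive'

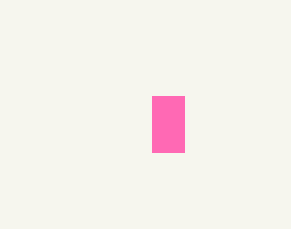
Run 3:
px0 = 152; py0 = 96; px1 = 184; py1 = 152; color = 'hotpink'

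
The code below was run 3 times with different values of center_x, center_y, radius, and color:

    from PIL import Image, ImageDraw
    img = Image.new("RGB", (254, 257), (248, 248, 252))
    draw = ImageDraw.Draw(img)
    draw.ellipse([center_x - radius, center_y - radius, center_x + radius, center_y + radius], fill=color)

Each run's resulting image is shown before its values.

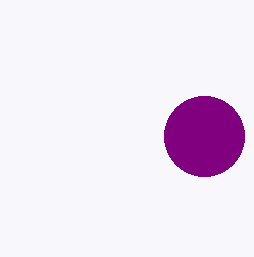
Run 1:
center_x = 204, center_y = 136, radius = 40, color = 'purple'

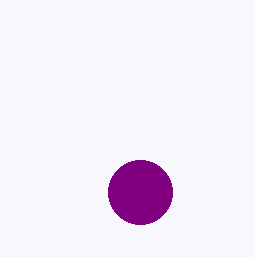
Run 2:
center_x = 140, center_y = 192, radius = 32, color = 'purple'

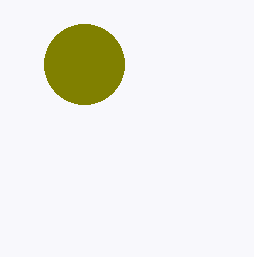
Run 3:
center_x = 84
center_y = 64
radius = 40
color = 'olive'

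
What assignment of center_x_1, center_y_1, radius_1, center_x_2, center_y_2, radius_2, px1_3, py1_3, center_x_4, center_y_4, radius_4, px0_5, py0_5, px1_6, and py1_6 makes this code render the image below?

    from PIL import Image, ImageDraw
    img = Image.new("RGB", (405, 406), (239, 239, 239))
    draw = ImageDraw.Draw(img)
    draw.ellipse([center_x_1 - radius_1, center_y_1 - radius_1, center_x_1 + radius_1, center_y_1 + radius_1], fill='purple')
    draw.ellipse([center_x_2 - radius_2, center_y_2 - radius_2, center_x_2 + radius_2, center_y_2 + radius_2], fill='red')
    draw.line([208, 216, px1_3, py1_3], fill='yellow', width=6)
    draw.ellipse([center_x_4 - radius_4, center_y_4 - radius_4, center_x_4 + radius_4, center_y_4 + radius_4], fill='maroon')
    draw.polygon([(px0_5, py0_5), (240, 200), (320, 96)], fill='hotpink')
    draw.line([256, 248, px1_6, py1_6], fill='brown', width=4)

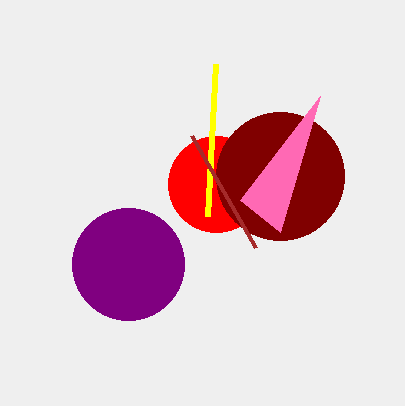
center_x_1 = 128, center_y_1 = 264, radius_1 = 56, center_x_2 = 216, center_y_2 = 184, radius_2 = 48, px1_3 = 216, py1_3 = 64, center_x_4 = 280, center_y_4 = 176, radius_4 = 64, px0_5 = 280, py0_5 = 232, px1_6 = 192, py1_6 = 136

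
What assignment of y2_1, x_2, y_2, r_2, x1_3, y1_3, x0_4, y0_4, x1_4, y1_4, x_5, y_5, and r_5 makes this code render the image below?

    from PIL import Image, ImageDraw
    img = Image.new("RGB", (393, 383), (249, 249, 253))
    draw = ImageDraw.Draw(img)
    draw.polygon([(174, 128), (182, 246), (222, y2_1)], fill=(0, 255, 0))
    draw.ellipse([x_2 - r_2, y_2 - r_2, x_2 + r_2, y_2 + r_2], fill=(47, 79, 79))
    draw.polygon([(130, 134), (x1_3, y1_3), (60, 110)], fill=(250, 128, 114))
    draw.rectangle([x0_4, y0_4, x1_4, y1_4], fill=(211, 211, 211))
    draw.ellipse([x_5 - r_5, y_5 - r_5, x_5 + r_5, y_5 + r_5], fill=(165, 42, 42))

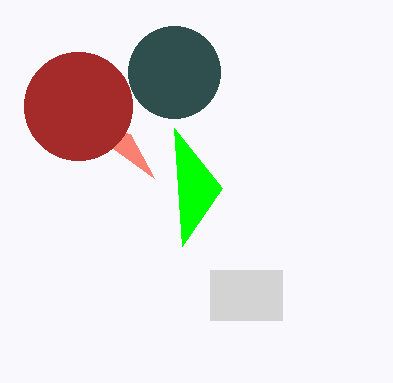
y2_1 = 188; x_2 = 174; y_2 = 72; r_2 = 46; x1_3 = 154; y1_3 = 178; x0_4 = 210; y0_4 = 270; x1_4 = 282; y1_4 = 320; x_5 = 78; y_5 = 106; r_5 = 54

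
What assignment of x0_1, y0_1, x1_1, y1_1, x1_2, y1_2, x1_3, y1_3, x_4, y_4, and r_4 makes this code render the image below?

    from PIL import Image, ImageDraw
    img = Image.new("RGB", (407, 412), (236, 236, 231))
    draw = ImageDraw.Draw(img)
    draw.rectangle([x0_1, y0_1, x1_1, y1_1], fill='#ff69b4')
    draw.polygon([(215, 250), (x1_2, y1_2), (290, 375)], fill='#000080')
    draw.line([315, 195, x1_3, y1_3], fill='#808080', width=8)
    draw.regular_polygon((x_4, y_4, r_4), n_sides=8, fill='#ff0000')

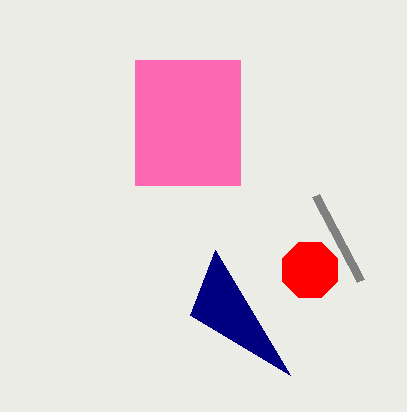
x0_1 = 135, y0_1 = 60, x1_1 = 240, y1_1 = 185, x1_2 = 190, y1_2 = 315, x1_3 = 360, y1_3 = 280, x_4 = 310, y_4 = 270, r_4 = 30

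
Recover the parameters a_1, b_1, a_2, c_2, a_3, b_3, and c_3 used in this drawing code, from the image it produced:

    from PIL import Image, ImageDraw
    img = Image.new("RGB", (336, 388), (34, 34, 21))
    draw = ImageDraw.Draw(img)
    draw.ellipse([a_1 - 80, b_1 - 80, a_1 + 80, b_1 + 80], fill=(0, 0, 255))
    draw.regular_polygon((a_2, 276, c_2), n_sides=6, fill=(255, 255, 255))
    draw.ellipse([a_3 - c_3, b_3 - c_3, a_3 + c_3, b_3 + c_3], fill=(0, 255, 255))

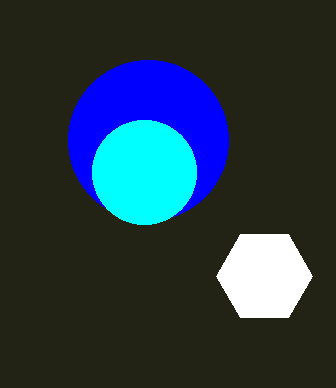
a_1 = 148
b_1 = 140
a_2 = 264
c_2 = 48
a_3 = 144
b_3 = 172
c_3 = 52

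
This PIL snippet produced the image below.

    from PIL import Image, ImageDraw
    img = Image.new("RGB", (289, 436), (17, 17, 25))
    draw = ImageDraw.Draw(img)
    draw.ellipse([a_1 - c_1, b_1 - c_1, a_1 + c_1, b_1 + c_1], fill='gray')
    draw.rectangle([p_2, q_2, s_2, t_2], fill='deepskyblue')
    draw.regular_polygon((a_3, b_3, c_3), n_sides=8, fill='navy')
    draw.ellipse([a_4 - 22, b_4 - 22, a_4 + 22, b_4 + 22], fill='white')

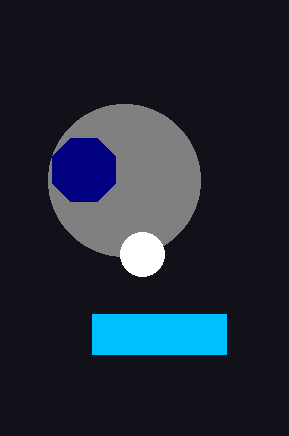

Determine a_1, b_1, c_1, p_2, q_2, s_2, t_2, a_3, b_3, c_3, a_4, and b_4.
a_1 = 124; b_1 = 180; c_1 = 76; p_2 = 92; q_2 = 314; s_2 = 226; t_2 = 354; a_3 = 84; b_3 = 170; c_3 = 34; a_4 = 142; b_4 = 254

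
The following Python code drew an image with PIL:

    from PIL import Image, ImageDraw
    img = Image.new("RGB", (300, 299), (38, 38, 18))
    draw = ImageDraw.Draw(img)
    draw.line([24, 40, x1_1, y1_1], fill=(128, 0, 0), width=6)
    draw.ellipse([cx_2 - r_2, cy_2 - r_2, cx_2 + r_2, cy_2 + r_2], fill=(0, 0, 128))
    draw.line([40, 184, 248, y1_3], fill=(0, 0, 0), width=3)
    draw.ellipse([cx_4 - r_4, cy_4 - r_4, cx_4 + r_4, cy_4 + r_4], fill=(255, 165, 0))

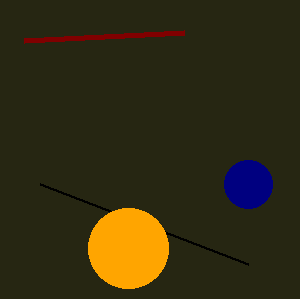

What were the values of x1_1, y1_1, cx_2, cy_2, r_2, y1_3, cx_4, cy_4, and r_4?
x1_1 = 184
y1_1 = 32
cx_2 = 248
cy_2 = 184
r_2 = 24
y1_3 = 264
cx_4 = 128
cy_4 = 248
r_4 = 40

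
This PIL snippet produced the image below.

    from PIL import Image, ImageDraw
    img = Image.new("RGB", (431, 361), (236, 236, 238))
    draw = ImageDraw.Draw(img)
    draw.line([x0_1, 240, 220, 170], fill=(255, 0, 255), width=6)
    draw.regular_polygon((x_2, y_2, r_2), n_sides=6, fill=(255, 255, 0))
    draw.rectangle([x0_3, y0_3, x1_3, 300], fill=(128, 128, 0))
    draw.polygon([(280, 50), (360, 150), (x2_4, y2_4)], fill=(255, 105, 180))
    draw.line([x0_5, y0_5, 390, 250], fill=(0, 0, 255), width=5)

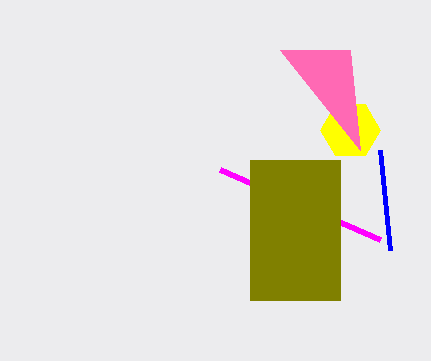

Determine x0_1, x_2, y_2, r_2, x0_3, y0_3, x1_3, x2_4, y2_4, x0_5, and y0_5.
x0_1 = 380; x_2 = 350; y_2 = 130; r_2 = 30; x0_3 = 250; y0_3 = 160; x1_3 = 340; x2_4 = 350; y2_4 = 50; x0_5 = 380; y0_5 = 150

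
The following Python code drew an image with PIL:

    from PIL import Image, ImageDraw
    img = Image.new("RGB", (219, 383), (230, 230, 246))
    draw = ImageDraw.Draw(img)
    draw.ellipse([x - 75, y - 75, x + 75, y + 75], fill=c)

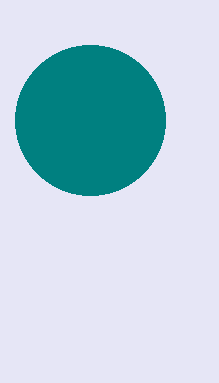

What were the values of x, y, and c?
x = 90, y = 120, c = 'teal'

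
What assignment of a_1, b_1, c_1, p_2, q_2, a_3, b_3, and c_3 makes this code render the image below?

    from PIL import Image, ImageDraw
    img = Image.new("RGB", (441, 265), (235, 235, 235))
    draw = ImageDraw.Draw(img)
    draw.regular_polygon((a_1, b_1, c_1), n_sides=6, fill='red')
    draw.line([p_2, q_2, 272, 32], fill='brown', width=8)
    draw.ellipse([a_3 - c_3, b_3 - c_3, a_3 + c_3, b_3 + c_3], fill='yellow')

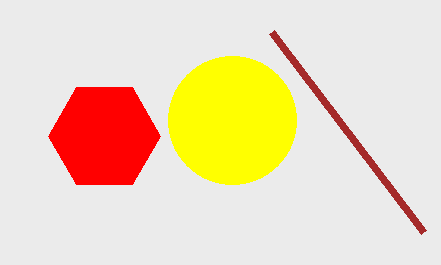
a_1 = 104, b_1 = 136, c_1 = 56, p_2 = 424, q_2 = 232, a_3 = 232, b_3 = 120, c_3 = 64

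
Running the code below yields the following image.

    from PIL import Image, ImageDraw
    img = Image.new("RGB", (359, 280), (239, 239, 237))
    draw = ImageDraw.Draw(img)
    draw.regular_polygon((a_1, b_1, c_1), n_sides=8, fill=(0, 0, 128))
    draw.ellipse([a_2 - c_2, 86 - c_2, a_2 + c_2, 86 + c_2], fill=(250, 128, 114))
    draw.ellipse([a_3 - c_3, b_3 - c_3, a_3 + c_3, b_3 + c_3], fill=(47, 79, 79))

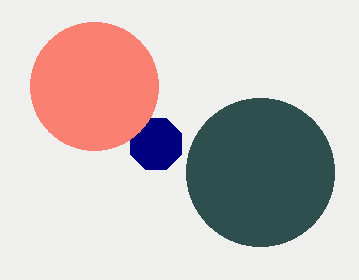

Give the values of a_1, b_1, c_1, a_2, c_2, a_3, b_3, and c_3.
a_1 = 156
b_1 = 144
c_1 = 28
a_2 = 94
c_2 = 64
a_3 = 260
b_3 = 172
c_3 = 74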